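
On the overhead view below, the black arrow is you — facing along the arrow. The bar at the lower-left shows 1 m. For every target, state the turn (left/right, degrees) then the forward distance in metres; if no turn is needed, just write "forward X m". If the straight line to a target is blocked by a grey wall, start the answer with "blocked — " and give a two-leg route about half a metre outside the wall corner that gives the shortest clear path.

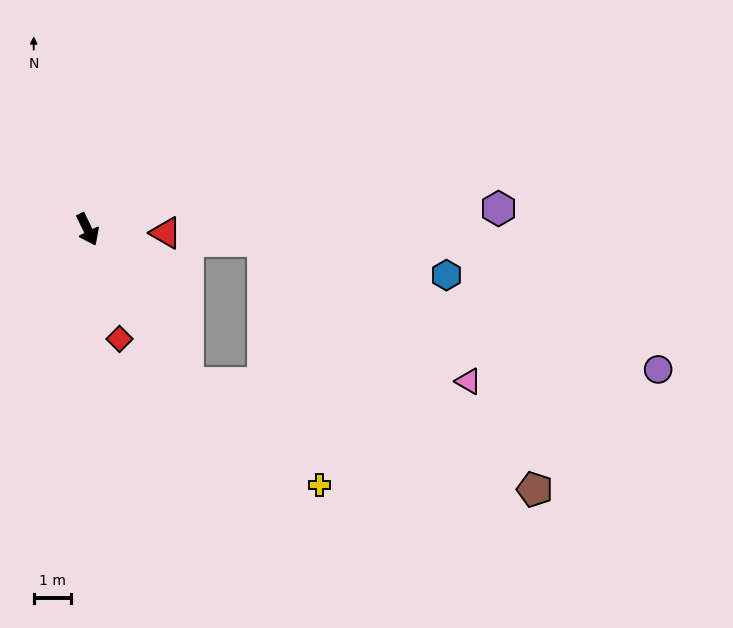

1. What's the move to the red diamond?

turn right 10°, forward 3.0 m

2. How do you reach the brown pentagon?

blocked — turn left 7°, forward 4.9 m, then turn left 40°, forward 9.7 m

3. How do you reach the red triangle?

turn left 61°, forward 2.1 m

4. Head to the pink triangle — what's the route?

blocked — turn left 7°, forward 4.9 m, then turn left 57°, forward 7.5 m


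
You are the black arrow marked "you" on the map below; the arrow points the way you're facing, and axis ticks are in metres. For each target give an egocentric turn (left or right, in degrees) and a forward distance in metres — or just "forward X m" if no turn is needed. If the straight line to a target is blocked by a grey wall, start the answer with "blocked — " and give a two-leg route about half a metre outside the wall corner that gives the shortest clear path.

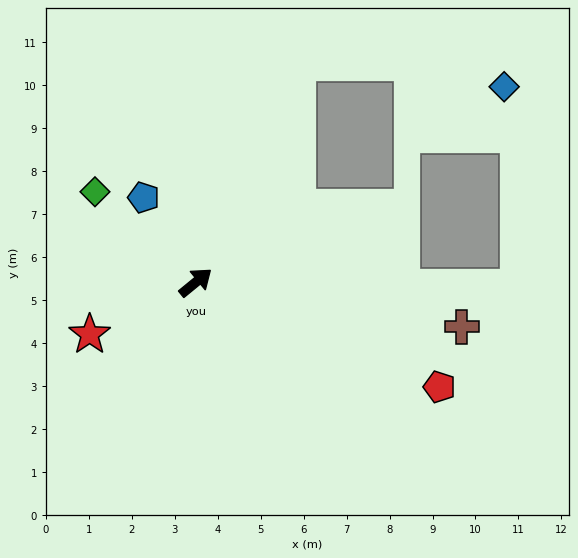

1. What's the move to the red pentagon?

turn right 63°, forward 6.2 m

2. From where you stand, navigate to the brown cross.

turn right 49°, forward 6.3 m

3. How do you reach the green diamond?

turn left 99°, forward 3.2 m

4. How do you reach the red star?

turn left 167°, forward 2.7 m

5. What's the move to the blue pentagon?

turn left 82°, forward 2.3 m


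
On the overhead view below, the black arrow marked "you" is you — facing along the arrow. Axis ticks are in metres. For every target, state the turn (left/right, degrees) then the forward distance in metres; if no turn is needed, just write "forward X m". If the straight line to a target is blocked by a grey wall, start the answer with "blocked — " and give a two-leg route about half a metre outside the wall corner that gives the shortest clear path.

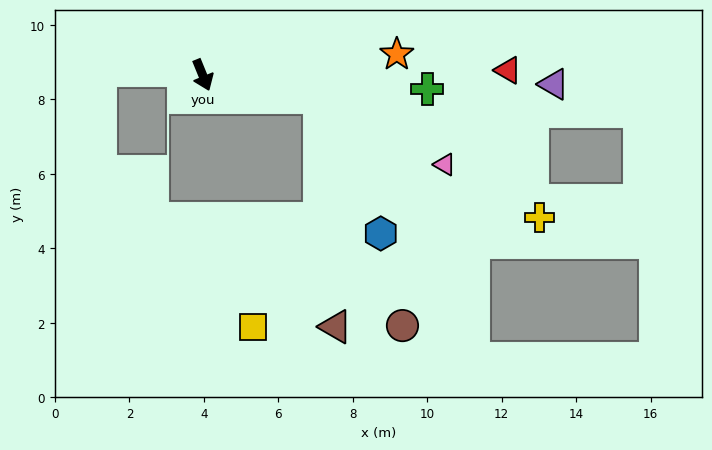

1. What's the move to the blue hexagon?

blocked — turn left 56°, forward 3.2 m, then turn right 53°, forward 4.0 m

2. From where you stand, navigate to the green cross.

turn left 64°, forward 6.0 m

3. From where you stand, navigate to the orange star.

turn left 74°, forward 5.2 m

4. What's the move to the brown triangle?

blocked — turn left 56°, forward 3.2 m, then turn right 74°, forward 6.2 m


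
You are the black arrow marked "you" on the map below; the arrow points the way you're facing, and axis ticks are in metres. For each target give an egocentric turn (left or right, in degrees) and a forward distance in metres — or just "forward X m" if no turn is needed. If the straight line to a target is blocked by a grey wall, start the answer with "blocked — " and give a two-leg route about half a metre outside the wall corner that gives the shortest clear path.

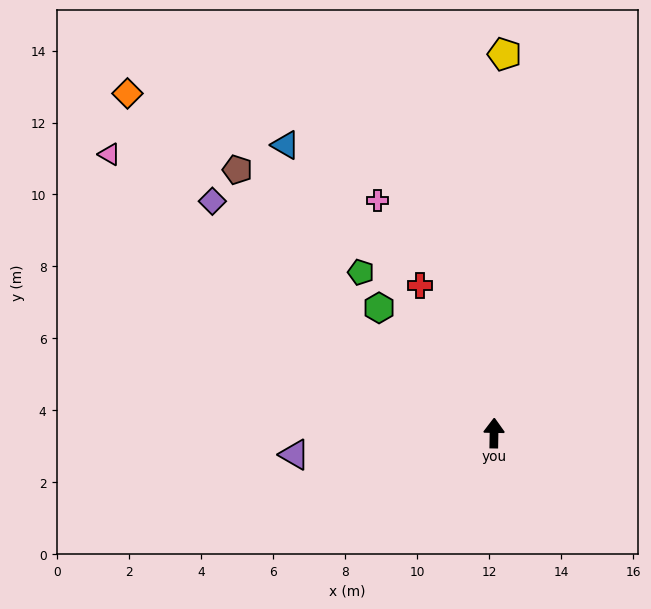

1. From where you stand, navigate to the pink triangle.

turn left 55°, forward 13.2 m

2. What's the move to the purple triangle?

turn left 97°, forward 5.6 m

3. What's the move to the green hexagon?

turn left 44°, forward 4.7 m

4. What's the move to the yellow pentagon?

forward 10.5 m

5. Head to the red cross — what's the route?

turn left 28°, forward 4.6 m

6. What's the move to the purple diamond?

turn left 52°, forward 10.1 m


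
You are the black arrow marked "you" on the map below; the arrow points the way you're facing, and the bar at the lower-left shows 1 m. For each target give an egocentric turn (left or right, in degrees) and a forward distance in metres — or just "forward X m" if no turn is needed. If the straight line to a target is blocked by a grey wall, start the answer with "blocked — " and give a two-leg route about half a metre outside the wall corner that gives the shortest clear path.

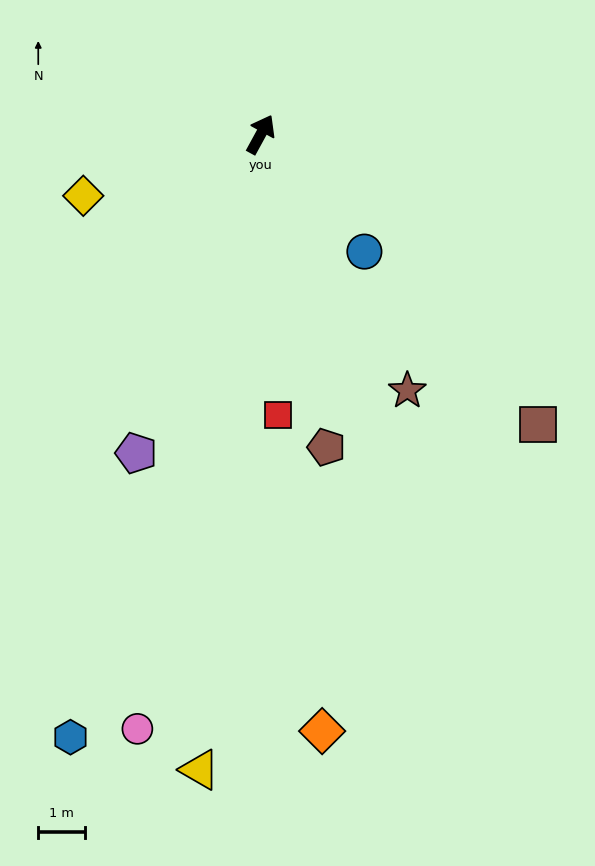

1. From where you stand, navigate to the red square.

turn right 148°, forward 6.0 m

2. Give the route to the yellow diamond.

turn left 138°, forward 4.0 m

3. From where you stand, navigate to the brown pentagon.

turn right 139°, forward 6.9 m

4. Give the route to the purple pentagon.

turn right 173°, forward 7.3 m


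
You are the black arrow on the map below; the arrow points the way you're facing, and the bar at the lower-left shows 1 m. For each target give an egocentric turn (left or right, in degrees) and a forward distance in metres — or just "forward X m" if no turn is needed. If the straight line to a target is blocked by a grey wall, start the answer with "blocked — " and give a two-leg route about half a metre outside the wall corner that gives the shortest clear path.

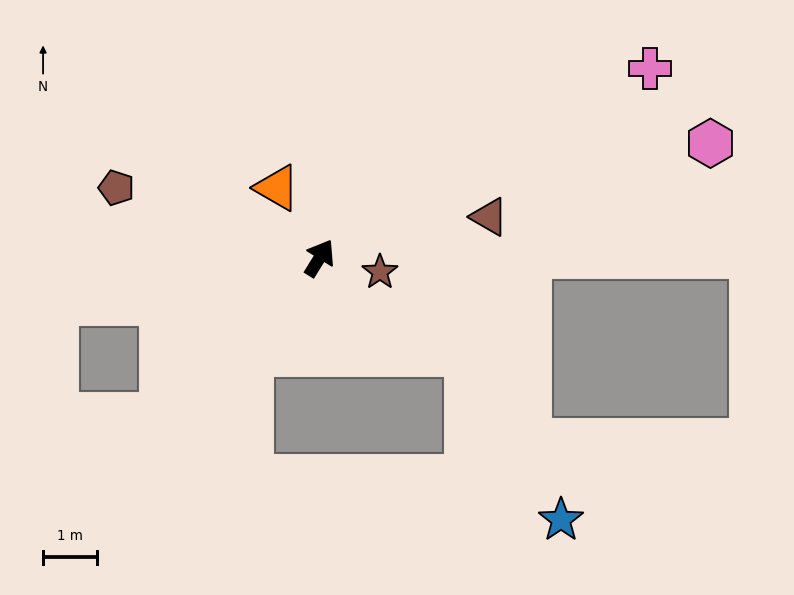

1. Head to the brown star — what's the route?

turn right 71°, forward 1.2 m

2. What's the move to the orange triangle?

turn left 63°, forward 1.5 m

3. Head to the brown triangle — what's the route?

turn right 45°, forward 3.2 m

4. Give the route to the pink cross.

turn right 29°, forward 7.1 m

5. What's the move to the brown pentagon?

turn left 103°, forward 4.0 m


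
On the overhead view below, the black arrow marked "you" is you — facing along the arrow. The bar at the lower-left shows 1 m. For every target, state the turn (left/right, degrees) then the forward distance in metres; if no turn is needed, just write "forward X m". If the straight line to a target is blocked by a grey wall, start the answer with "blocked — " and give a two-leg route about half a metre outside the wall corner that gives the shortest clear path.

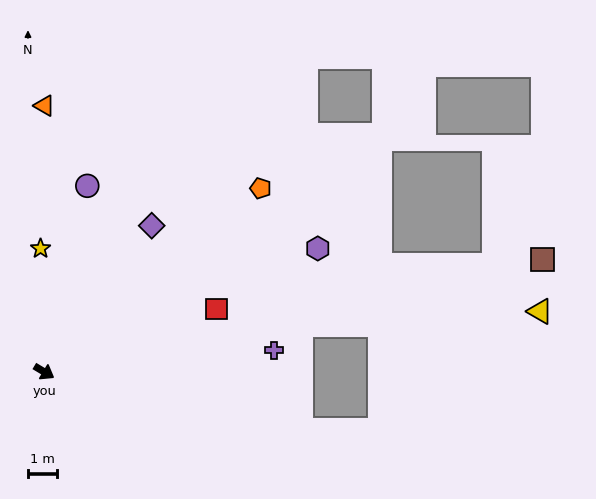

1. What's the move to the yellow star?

turn left 123°, forward 4.2 m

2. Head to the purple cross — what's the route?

turn left 36°, forward 7.9 m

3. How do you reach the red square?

turn left 51°, forward 6.2 m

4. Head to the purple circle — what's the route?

turn left 108°, forward 6.5 m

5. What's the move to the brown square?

turn left 44°, forward 17.4 m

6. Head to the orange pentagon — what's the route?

turn left 71°, forward 9.7 m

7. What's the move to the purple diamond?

turn left 85°, forward 6.2 m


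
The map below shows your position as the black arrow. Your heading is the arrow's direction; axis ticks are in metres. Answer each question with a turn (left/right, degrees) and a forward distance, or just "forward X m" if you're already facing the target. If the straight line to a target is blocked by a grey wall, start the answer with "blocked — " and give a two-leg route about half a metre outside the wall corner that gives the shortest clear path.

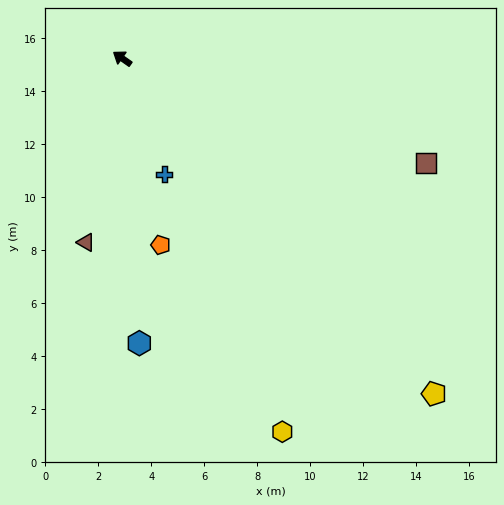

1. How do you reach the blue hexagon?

turn left 129°, forward 10.8 m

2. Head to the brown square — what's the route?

turn right 164°, forward 12.1 m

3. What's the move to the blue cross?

turn left 145°, forward 4.6 m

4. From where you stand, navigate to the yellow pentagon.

turn left 168°, forward 17.3 m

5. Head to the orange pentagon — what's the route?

turn left 137°, forward 7.2 m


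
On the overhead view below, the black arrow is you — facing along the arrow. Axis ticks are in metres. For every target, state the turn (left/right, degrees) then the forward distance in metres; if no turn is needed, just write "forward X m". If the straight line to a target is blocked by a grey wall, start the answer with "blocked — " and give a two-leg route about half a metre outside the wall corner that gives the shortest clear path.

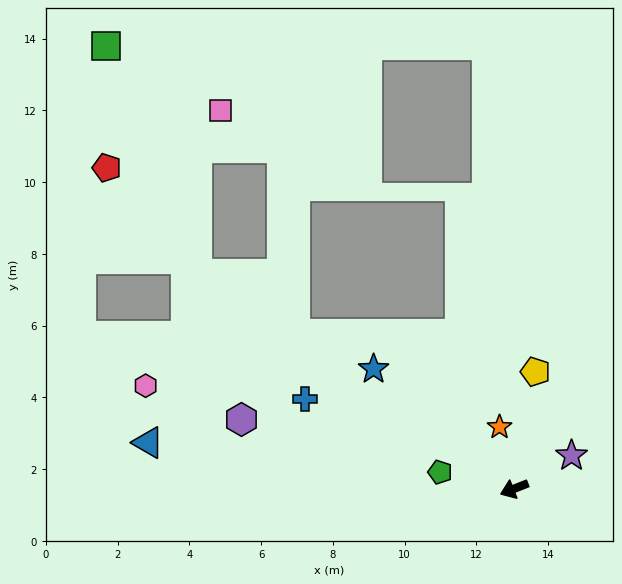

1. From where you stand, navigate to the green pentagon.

turn right 34°, forward 2.1 m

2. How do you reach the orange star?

turn right 98°, forward 1.8 m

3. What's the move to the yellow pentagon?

turn right 122°, forward 3.3 m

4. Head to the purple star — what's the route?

turn right 172°, forward 1.8 m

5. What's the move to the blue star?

turn right 62°, forward 5.1 m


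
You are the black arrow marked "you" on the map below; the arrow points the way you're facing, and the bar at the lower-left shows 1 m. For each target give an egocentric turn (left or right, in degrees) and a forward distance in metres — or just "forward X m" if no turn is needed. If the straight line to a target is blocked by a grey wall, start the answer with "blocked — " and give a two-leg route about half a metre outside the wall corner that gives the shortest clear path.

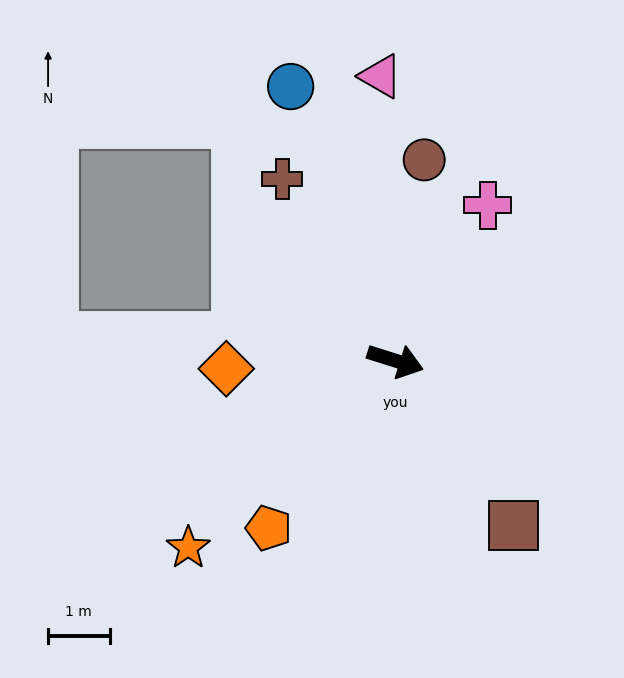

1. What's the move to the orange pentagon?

turn right 110°, forward 3.4 m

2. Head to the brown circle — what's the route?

turn left 99°, forward 3.3 m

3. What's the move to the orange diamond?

turn right 160°, forward 2.8 m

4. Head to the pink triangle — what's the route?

turn left 110°, forward 4.6 m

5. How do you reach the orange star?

turn right 120°, forward 4.5 m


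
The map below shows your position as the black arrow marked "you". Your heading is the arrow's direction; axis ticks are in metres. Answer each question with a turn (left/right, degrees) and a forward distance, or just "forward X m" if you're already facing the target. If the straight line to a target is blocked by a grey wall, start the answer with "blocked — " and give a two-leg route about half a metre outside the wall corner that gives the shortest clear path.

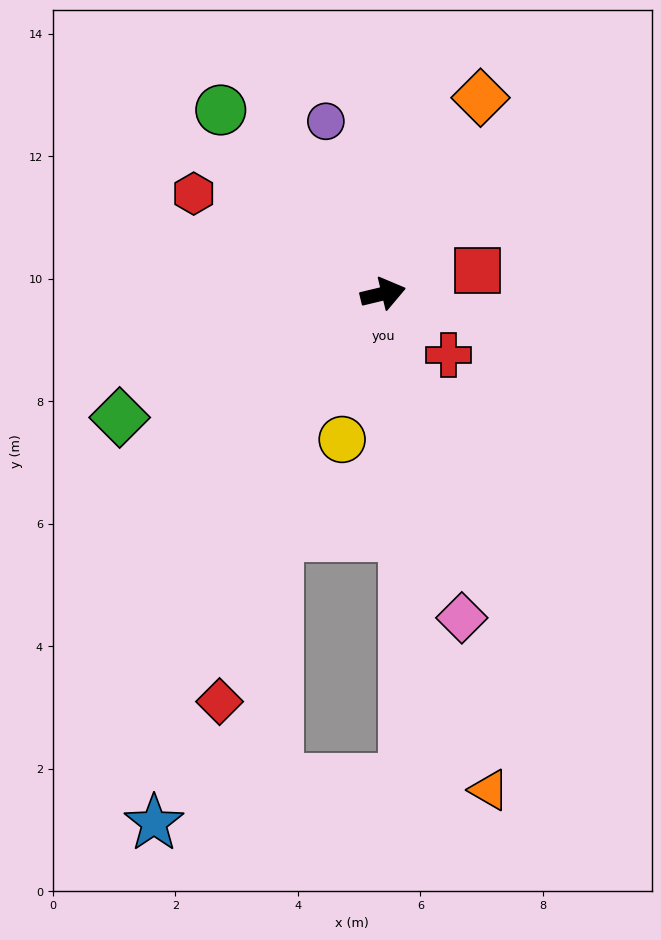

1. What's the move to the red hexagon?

turn left 139°, forward 3.5 m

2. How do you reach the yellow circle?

turn right 119°, forward 2.5 m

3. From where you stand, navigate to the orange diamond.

turn left 50°, forward 3.6 m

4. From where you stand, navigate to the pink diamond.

turn right 90°, forward 5.4 m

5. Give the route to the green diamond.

turn right 168°, forward 4.8 m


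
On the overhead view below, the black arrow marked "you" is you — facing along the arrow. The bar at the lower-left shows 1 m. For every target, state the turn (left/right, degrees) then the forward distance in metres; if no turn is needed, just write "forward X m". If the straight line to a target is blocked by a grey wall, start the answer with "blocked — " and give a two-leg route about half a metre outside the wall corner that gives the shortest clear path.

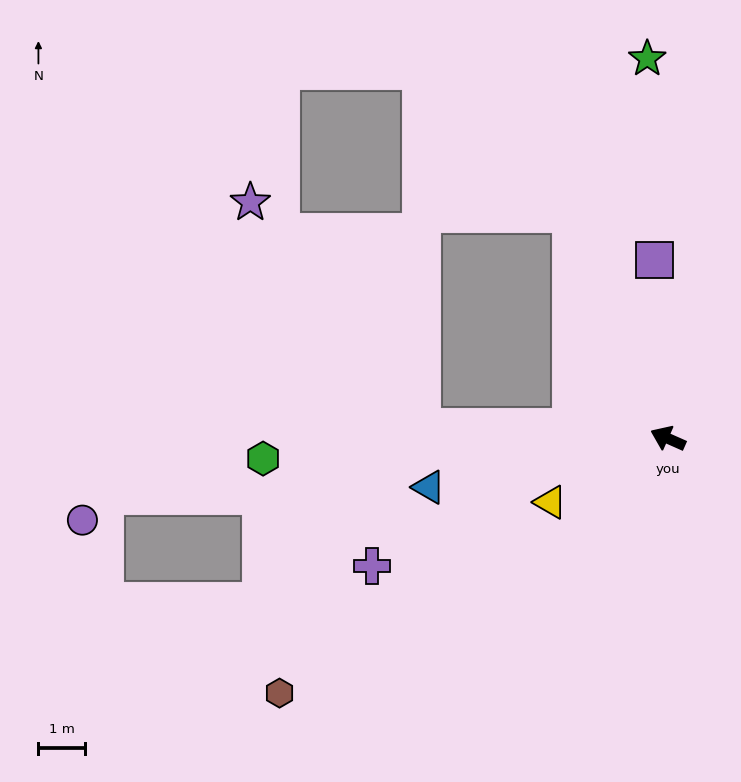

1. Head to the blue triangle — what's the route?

turn left 35°, forward 5.3 m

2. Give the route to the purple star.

blocked — turn left 21°, forward 5.4 m, then turn right 50°, forward 6.1 m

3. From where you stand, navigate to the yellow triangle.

turn left 52°, forward 2.9 m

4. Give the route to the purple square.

turn right 62°, forward 3.9 m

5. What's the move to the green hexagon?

turn left 27°, forward 8.8 m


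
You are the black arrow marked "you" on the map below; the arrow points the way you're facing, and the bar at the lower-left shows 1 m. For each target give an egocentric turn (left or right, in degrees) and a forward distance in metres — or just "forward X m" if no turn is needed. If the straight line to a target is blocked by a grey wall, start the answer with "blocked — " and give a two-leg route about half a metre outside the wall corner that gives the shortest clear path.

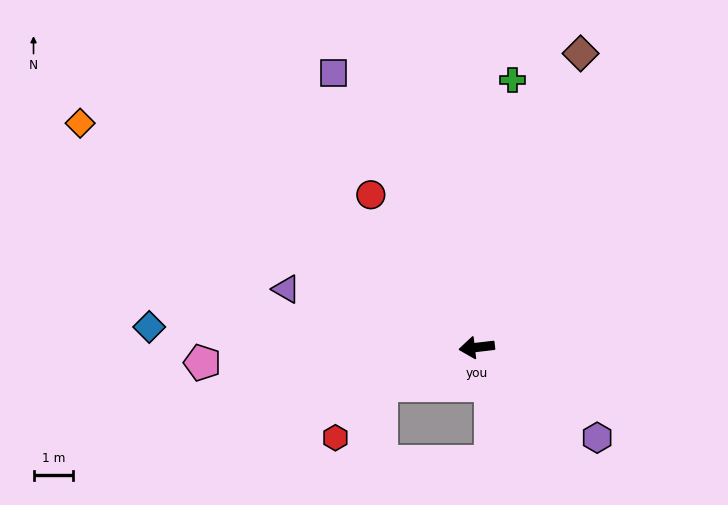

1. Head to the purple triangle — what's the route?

turn right 24°, forward 5.0 m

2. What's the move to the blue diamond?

turn right 10°, forward 8.3 m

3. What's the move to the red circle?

turn right 62°, forward 4.7 m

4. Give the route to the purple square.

turn right 69°, forward 7.8 m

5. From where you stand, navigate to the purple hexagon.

turn left 136°, forward 3.8 m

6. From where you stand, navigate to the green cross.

turn right 104°, forward 6.8 m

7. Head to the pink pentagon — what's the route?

turn right 3°, forward 6.9 m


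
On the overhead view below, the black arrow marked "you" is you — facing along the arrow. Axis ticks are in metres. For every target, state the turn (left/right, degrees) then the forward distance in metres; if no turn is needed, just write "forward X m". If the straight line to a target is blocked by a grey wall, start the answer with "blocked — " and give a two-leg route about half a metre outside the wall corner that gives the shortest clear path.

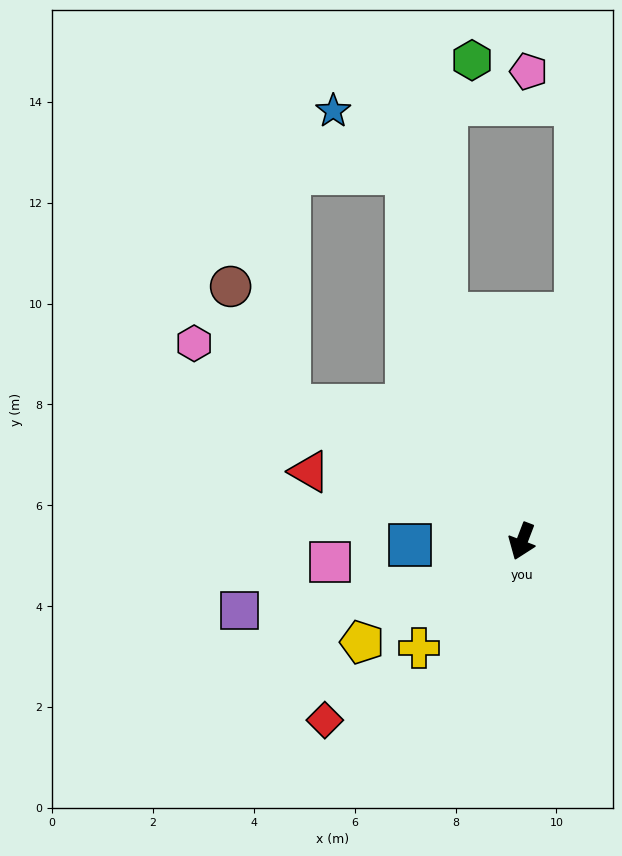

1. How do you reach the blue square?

turn right 67°, forward 2.2 m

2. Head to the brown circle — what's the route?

blocked — turn right 99°, forward 5.3 m, then turn right 34°, forward 2.6 m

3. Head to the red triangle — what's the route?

turn right 87°, forward 4.4 m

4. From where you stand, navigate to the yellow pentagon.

turn right 37°, forward 3.7 m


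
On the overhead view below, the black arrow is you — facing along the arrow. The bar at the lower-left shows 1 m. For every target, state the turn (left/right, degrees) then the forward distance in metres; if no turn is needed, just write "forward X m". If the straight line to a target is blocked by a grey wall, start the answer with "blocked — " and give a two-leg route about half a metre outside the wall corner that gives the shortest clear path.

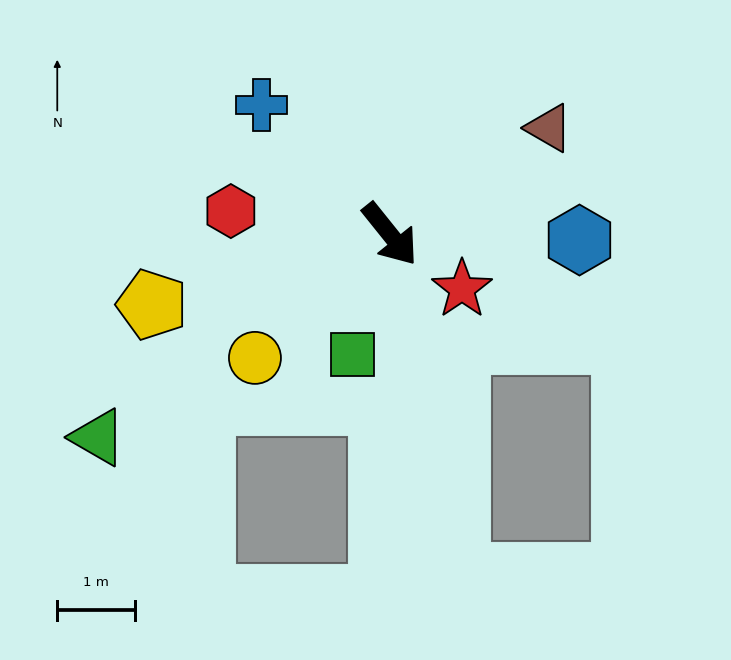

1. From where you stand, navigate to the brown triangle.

turn left 85°, forward 2.5 m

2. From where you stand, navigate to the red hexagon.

turn right 137°, forward 2.1 m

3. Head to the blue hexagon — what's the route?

turn left 50°, forward 2.4 m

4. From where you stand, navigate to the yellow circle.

turn right 86°, forward 2.4 m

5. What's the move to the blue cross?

turn right 174°, forward 2.3 m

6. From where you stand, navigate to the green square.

turn right 56°, forward 1.6 m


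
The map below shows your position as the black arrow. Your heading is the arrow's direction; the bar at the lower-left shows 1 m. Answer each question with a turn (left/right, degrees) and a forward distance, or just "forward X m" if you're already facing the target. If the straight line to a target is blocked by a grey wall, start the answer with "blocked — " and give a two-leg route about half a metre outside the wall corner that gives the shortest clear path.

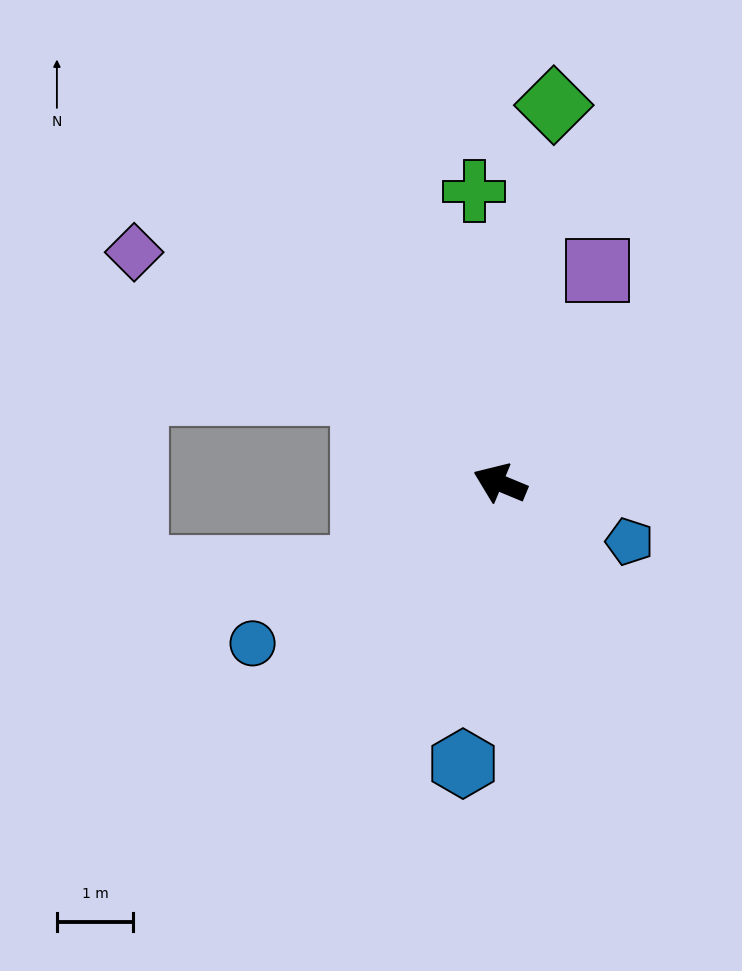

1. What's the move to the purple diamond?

turn right 10°, forward 5.7 m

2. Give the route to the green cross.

turn right 62°, forward 3.8 m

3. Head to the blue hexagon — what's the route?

turn left 105°, forward 3.7 m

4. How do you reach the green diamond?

turn right 76°, forward 5.0 m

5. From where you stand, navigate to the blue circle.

turn left 55°, forward 3.9 m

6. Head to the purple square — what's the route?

turn right 92°, forward 3.1 m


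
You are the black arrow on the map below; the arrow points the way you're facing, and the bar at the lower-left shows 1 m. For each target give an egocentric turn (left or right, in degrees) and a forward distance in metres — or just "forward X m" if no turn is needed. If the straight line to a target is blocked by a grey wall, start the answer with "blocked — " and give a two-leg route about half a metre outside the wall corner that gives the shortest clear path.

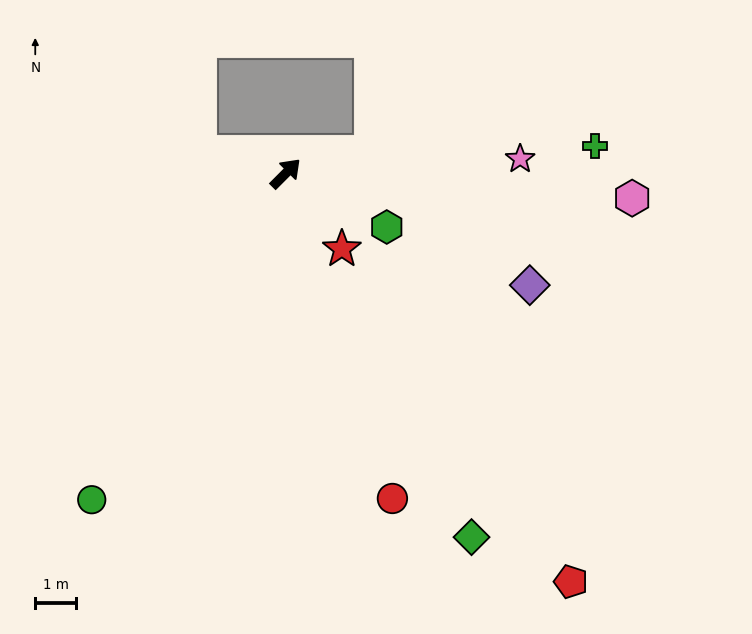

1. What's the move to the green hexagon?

turn right 73°, forward 2.8 m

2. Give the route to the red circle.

turn right 117°, forward 8.4 m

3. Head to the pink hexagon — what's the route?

turn right 49°, forward 8.5 m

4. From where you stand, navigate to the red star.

turn right 98°, forward 2.3 m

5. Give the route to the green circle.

turn right 166°, forward 9.3 m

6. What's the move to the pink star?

turn right 42°, forward 5.8 m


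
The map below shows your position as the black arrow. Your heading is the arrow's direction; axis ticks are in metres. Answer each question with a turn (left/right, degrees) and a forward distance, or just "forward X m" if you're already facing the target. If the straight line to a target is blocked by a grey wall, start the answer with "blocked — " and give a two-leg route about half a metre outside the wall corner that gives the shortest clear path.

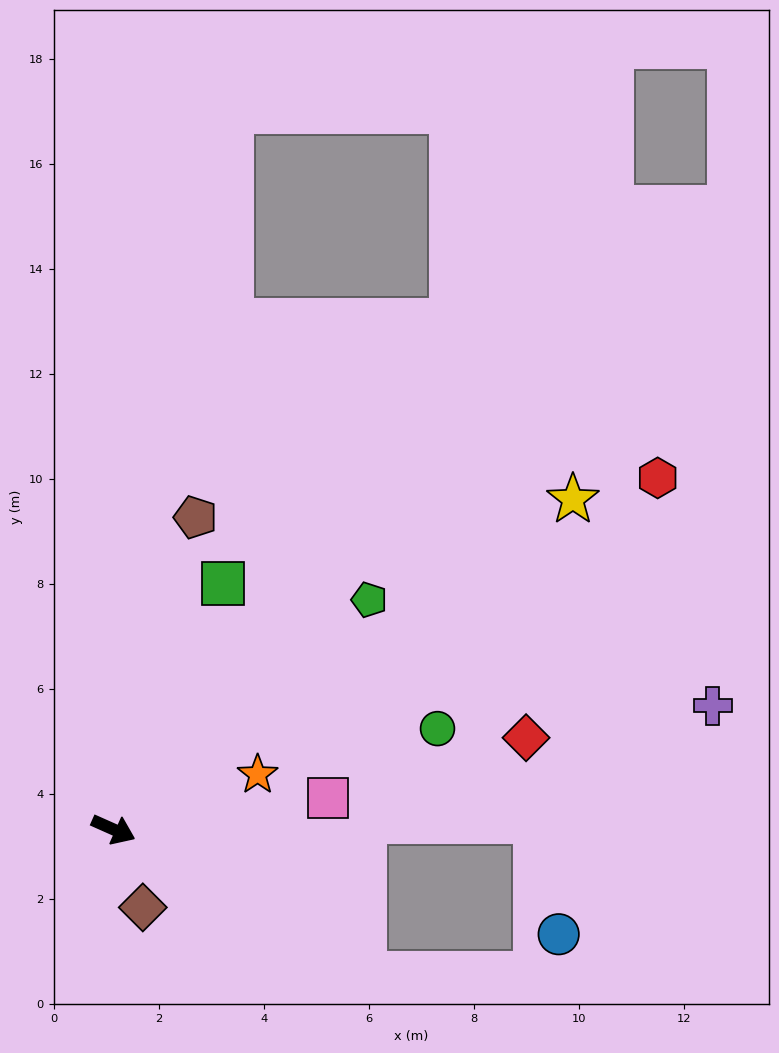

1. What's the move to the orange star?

turn left 45°, forward 2.9 m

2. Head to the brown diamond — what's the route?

turn right 45°, forward 1.6 m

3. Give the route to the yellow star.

turn left 60°, forward 10.8 m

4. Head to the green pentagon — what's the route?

turn left 66°, forward 6.5 m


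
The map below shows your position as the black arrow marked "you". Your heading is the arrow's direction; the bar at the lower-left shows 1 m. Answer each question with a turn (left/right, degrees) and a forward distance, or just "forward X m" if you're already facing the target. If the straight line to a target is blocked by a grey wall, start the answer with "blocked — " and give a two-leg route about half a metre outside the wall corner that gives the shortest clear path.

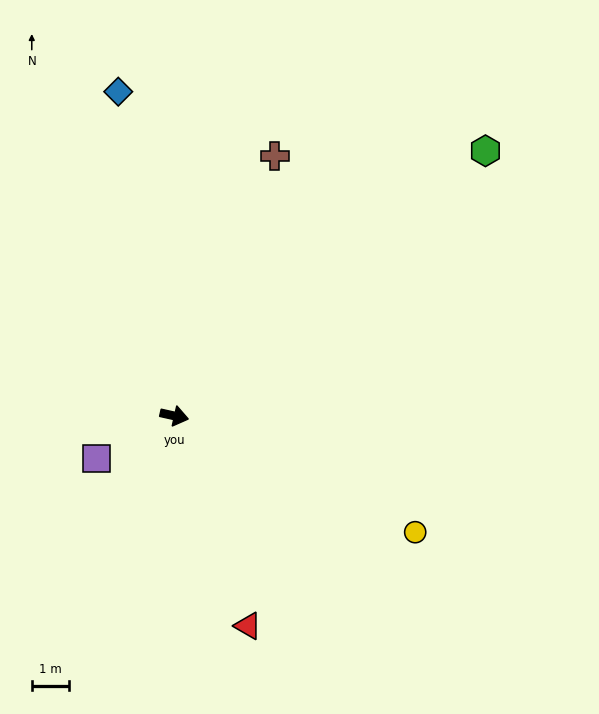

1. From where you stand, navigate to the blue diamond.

turn left 112°, forward 8.8 m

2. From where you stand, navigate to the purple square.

turn right 139°, forward 2.4 m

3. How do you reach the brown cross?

turn left 82°, forward 7.5 m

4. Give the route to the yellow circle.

turn right 13°, forward 7.2 m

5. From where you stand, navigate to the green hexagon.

turn left 53°, forward 11.0 m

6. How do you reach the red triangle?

turn right 58°, forward 6.0 m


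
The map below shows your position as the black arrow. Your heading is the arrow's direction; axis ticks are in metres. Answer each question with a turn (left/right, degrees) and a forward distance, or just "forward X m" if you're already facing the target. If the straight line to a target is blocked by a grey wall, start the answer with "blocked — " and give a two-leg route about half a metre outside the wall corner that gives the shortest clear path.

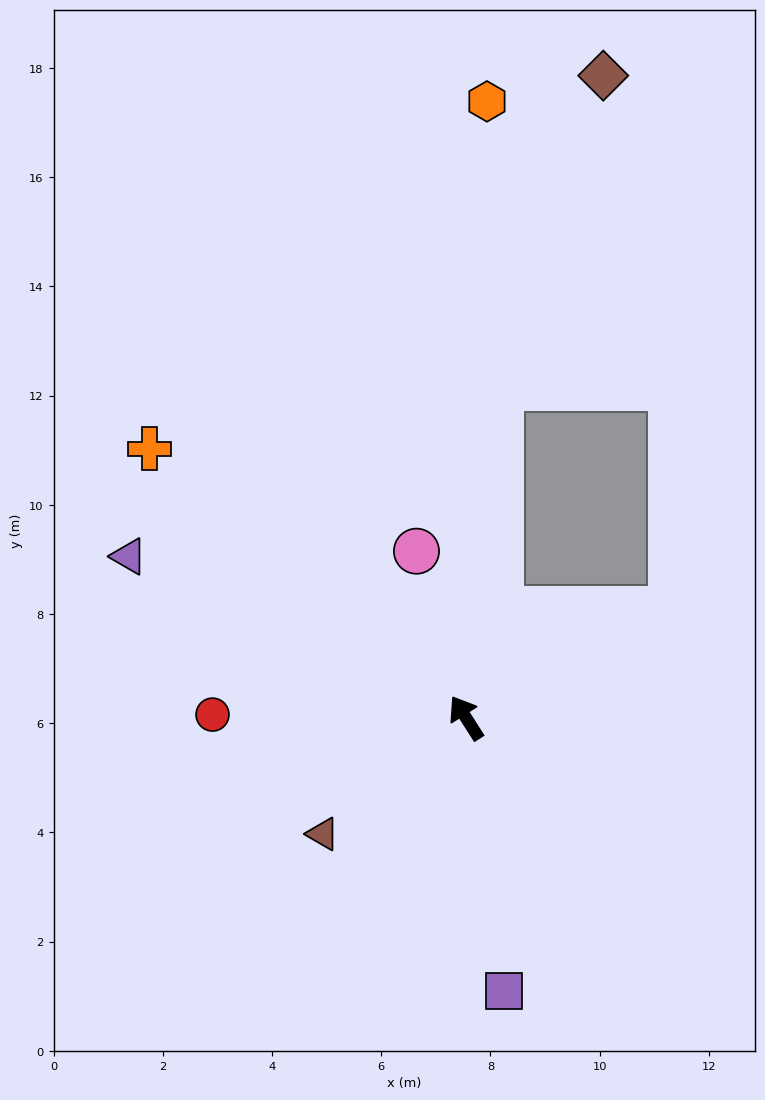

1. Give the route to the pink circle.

turn right 16°, forward 3.2 m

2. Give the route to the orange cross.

turn left 17°, forward 7.6 m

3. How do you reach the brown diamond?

blocked — turn right 38°, forward 6.1 m, then turn right 13°, forward 6.0 m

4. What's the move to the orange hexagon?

turn right 34°, forward 11.3 m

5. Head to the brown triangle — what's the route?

turn left 97°, forward 3.4 m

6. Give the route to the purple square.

turn left 155°, forward 5.0 m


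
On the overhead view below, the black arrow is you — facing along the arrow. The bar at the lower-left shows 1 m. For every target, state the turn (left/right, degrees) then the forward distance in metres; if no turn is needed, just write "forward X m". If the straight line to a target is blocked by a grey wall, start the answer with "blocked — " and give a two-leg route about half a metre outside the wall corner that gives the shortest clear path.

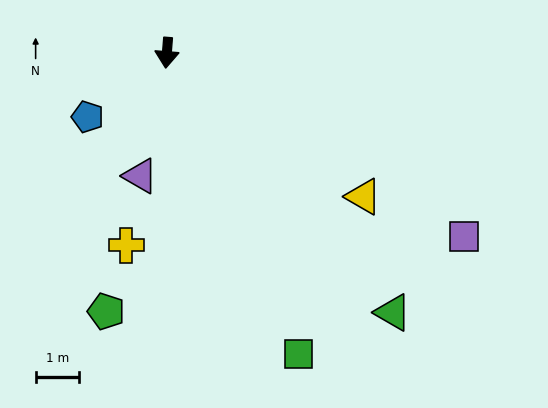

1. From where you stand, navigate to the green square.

turn left 28°, forward 7.6 m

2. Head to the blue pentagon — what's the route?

turn right 47°, forward 2.3 m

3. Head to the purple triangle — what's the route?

turn right 8°, forward 2.9 m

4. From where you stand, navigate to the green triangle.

turn left 46°, forward 7.9 m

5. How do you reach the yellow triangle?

turn left 58°, forward 5.6 m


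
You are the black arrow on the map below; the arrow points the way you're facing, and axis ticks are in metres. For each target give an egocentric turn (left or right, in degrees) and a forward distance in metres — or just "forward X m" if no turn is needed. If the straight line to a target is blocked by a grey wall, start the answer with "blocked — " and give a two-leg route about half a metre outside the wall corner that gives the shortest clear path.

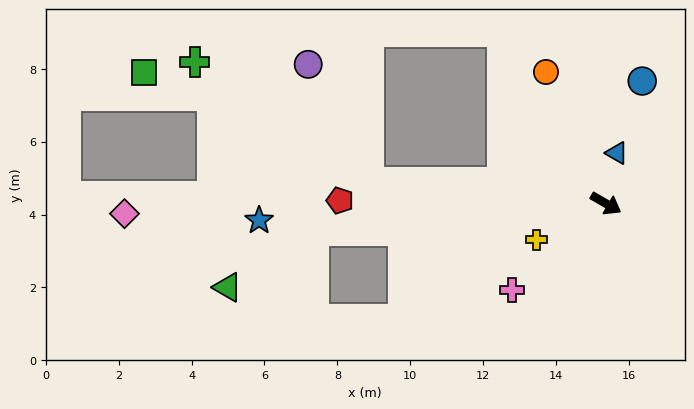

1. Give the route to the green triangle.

blocked — turn right 145°, forward 8.1 m, then turn left 28°, forward 2.8 m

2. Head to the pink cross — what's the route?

turn right 107°, forward 3.5 m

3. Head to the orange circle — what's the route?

turn left 145°, forward 4.0 m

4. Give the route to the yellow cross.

turn right 122°, forward 2.2 m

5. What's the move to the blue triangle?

turn left 108°, forward 1.4 m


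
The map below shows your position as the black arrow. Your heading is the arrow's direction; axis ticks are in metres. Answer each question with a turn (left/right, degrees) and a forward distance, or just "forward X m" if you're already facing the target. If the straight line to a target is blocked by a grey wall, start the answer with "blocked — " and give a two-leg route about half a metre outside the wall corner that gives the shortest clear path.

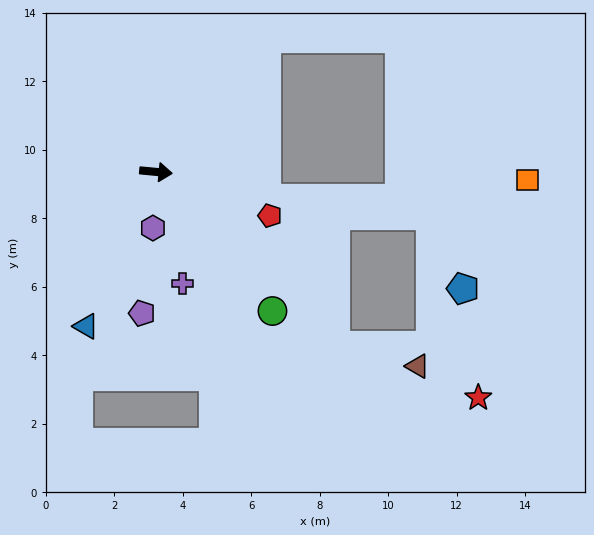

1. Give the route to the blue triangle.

turn right 109°, forward 4.9 m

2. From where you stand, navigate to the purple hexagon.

turn right 88°, forward 1.6 m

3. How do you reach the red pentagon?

turn right 16°, forward 3.6 m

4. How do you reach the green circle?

turn right 45°, forward 5.3 m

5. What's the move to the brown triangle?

blocked — turn right 39°, forward 7.3 m, then turn left 30°, forward 2.5 m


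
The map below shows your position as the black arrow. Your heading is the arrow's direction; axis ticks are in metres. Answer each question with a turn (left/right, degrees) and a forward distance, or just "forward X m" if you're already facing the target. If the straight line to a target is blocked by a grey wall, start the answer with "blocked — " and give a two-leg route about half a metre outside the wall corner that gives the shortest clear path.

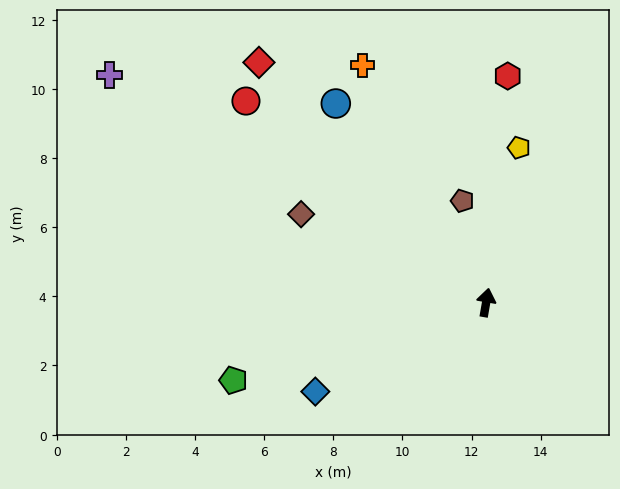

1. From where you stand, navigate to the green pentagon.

turn left 117°, forward 7.7 m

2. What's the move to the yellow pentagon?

turn right 2°, forward 4.6 m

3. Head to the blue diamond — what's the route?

turn left 127°, forward 5.6 m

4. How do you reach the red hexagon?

turn left 4°, forward 6.6 m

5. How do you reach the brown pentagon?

turn left 23°, forward 3.0 m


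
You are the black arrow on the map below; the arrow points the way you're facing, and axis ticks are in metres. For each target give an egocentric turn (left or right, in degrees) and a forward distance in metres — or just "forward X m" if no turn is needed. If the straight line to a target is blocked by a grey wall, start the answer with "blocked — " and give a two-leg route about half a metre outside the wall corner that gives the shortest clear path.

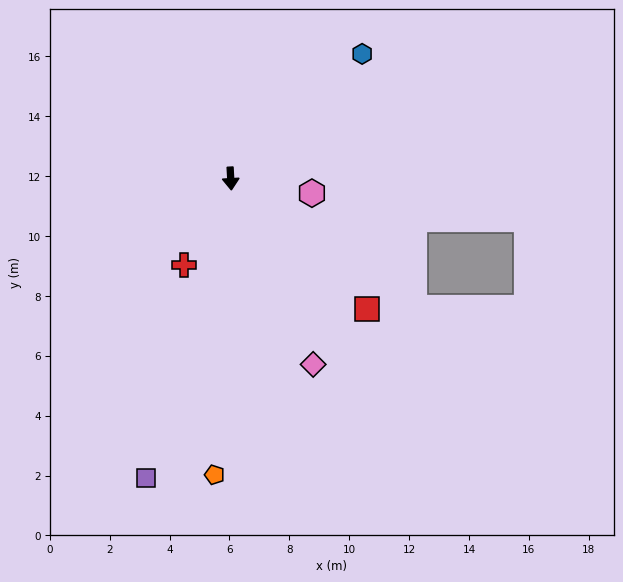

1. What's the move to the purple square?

turn right 19°, forward 10.4 m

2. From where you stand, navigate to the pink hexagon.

turn left 77°, forward 2.8 m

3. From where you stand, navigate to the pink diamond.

turn left 21°, forward 6.8 m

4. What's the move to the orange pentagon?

turn right 6°, forward 9.9 m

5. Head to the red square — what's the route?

turn left 43°, forward 6.3 m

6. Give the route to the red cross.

turn right 32°, forward 3.3 m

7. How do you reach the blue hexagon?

turn left 130°, forward 6.0 m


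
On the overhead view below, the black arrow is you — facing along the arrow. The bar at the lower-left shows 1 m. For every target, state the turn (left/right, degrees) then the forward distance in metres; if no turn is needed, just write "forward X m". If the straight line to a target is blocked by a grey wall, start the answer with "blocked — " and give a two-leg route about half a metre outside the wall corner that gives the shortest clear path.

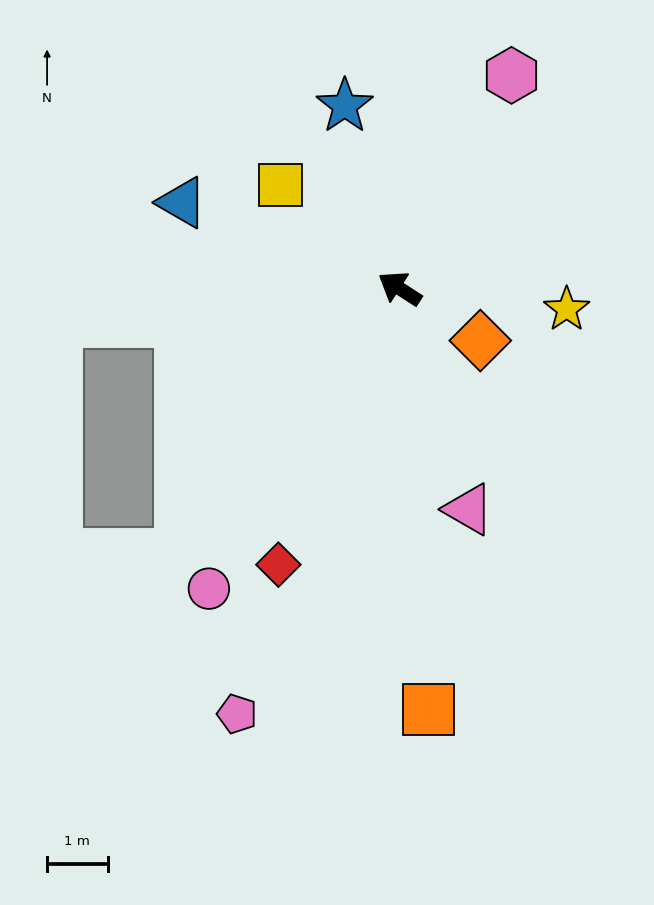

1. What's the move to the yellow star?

turn right 154°, forward 2.8 m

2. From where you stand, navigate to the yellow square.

turn right 8°, forward 2.6 m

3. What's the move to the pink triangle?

turn left 140°, forward 3.8 m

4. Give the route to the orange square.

turn left 127°, forward 7.0 m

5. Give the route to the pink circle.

turn left 90°, forward 5.9 m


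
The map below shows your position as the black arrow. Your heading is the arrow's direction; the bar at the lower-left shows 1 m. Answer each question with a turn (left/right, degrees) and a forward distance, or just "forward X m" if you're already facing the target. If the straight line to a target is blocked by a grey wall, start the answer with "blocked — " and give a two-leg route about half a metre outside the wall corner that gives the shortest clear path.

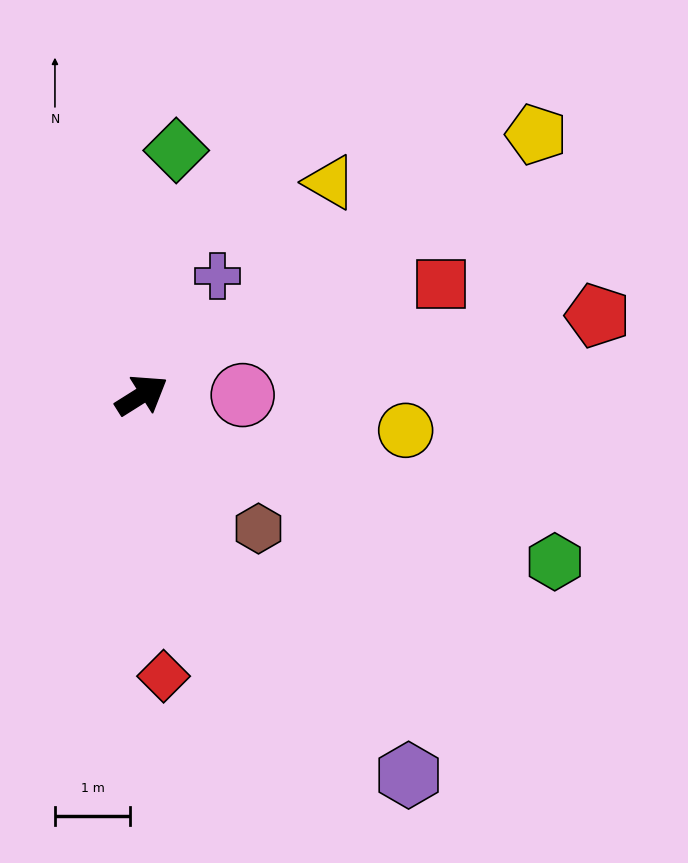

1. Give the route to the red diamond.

turn right 118°, forward 3.8 m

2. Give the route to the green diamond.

turn left 50°, forward 3.3 m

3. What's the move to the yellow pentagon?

forward 6.3 m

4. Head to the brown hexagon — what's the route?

turn right 81°, forward 2.4 m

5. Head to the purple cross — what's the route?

turn left 25°, forward 1.9 m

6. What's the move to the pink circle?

turn right 32°, forward 1.3 m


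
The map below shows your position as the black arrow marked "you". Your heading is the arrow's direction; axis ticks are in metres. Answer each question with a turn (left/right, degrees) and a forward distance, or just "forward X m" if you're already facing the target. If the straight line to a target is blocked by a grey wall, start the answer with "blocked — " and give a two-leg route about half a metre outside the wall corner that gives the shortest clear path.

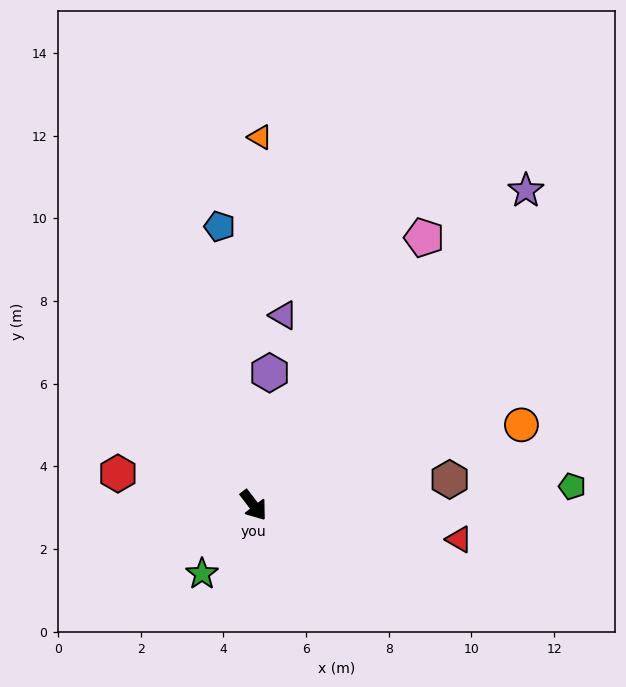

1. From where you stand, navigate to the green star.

turn right 74°, forward 2.1 m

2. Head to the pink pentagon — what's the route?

turn left 110°, forward 7.7 m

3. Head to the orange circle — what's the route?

turn left 69°, forward 6.8 m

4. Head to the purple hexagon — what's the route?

turn left 136°, forward 3.2 m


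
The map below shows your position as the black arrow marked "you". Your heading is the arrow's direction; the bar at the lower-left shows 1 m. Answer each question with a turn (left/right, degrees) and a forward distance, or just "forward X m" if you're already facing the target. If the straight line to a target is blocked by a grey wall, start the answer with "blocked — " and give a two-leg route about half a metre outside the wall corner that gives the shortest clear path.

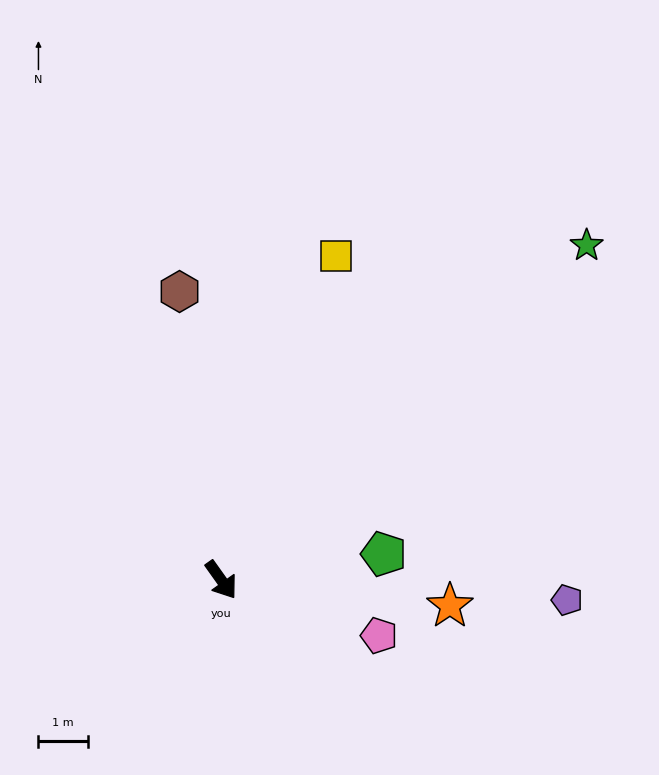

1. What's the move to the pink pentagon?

turn left 35°, forward 3.4 m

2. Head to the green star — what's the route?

turn left 97°, forward 10.1 m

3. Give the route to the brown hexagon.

turn left 153°, forward 5.9 m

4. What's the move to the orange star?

turn left 48°, forward 4.7 m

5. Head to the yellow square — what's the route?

turn left 125°, forward 7.0 m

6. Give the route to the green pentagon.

turn left 64°, forward 3.4 m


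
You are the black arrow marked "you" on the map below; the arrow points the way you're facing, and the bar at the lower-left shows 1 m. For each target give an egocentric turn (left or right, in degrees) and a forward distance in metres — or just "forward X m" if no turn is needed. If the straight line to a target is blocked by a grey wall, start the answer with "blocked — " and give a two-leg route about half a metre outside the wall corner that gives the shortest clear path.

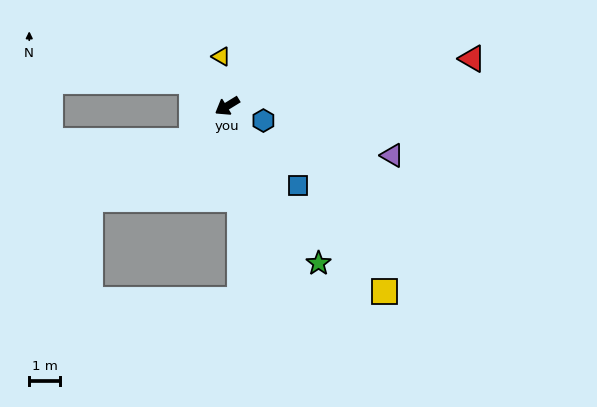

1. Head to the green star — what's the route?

turn left 89°, forward 5.9 m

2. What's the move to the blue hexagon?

turn left 127°, forward 1.3 m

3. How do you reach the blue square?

turn left 100°, forward 3.4 m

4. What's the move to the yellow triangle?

turn right 115°, forward 1.6 m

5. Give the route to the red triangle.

turn left 159°, forward 8.1 m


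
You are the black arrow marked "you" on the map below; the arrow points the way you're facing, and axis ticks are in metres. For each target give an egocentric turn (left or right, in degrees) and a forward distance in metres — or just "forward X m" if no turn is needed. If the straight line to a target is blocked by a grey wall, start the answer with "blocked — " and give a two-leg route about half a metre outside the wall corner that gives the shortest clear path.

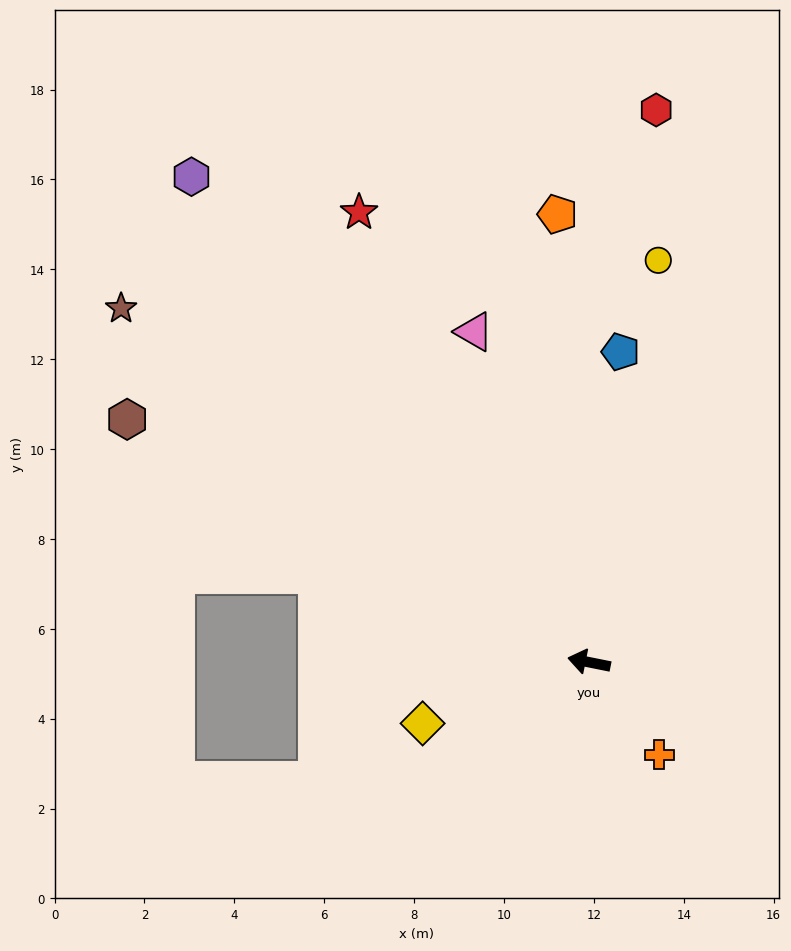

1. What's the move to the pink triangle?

turn right 59°, forward 7.8 m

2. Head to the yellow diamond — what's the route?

turn left 32°, forward 3.9 m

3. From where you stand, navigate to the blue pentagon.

turn right 84°, forward 6.9 m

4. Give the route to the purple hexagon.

turn right 39°, forward 14.0 m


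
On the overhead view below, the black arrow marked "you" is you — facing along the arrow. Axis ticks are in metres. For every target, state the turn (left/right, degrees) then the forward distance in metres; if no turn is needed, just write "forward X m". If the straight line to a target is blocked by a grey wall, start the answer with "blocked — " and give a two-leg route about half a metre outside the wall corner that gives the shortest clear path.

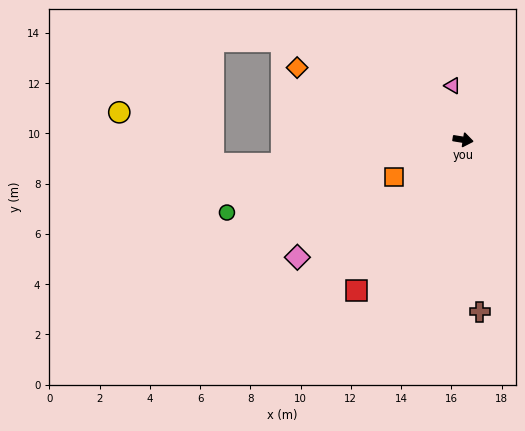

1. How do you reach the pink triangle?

turn left 110°, forward 2.2 m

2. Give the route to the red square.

turn right 116°, forward 7.3 m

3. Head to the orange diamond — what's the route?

turn left 166°, forward 7.2 m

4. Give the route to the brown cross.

turn right 75°, forward 6.9 m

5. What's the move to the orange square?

turn right 143°, forward 3.1 m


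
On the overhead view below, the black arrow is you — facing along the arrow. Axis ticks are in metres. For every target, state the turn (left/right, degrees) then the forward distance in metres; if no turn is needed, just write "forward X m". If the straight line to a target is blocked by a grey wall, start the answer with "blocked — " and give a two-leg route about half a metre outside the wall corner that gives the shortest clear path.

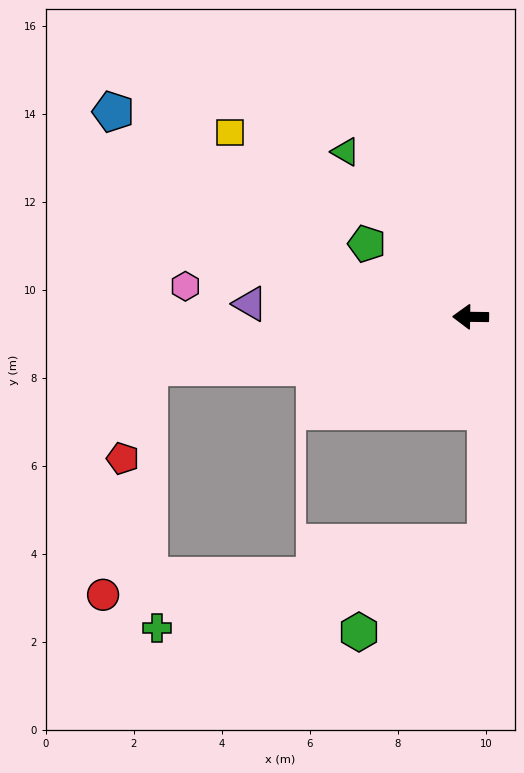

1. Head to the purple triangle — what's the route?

turn right 3°, forward 5.0 m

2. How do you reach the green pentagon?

turn right 34°, forward 2.9 m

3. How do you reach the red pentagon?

blocked — turn left 10°, forward 7.4 m, then turn left 65°, forward 2.2 m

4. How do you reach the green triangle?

turn right 52°, forward 4.7 m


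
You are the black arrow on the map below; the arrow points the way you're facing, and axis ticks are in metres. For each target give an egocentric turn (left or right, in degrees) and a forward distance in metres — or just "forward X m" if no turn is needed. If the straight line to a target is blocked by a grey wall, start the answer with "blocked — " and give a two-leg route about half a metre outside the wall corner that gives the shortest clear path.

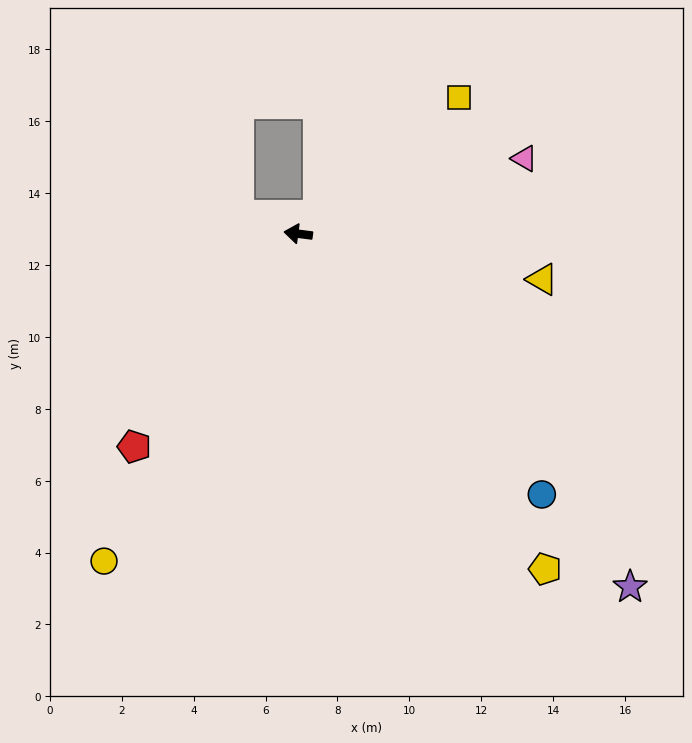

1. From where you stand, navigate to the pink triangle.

turn right 154°, forward 6.6 m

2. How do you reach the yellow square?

turn right 132°, forward 5.9 m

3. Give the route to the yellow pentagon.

turn left 134°, forward 11.6 m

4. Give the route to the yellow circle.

turn left 67°, forward 10.6 m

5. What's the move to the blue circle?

turn left 140°, forward 9.9 m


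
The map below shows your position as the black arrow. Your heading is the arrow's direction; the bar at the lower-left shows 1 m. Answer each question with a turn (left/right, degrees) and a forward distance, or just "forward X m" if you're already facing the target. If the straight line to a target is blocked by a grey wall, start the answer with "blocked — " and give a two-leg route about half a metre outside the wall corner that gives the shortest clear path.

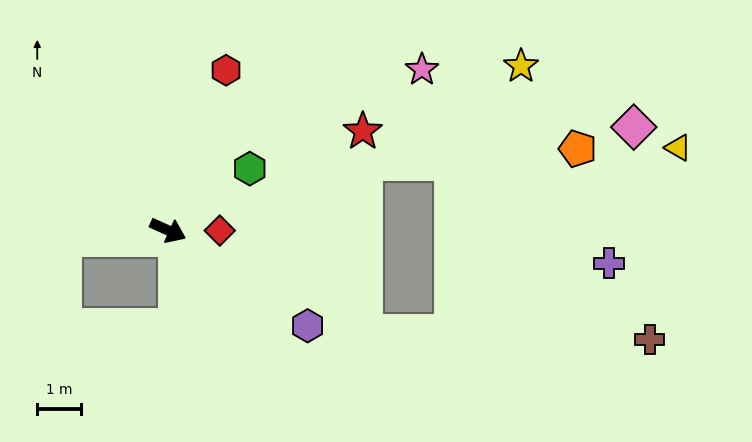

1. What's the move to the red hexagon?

turn left 94°, forward 3.9 m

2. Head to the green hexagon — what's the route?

turn left 61°, forward 2.3 m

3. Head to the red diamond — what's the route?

turn left 24°, forward 1.2 m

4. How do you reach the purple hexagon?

turn right 10°, forward 3.9 m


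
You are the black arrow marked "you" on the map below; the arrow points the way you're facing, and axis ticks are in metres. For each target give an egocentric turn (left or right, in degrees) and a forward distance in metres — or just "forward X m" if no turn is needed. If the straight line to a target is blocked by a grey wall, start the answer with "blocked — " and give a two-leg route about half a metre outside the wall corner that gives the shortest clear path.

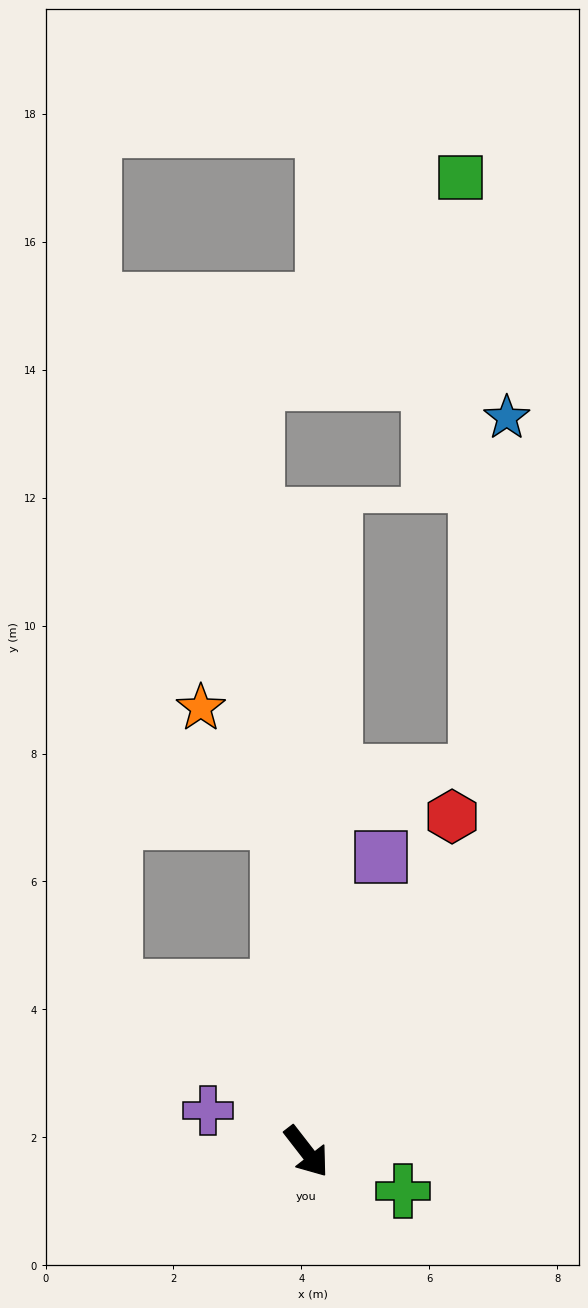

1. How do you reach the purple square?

turn left 128°, forward 4.7 m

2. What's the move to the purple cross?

turn right 151°, forward 1.7 m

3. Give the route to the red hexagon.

turn left 119°, forward 5.7 m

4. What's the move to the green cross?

turn left 30°, forward 1.6 m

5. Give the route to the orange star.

blocked — turn left 147°, forward 5.2 m, then turn left 29°, forward 2.2 m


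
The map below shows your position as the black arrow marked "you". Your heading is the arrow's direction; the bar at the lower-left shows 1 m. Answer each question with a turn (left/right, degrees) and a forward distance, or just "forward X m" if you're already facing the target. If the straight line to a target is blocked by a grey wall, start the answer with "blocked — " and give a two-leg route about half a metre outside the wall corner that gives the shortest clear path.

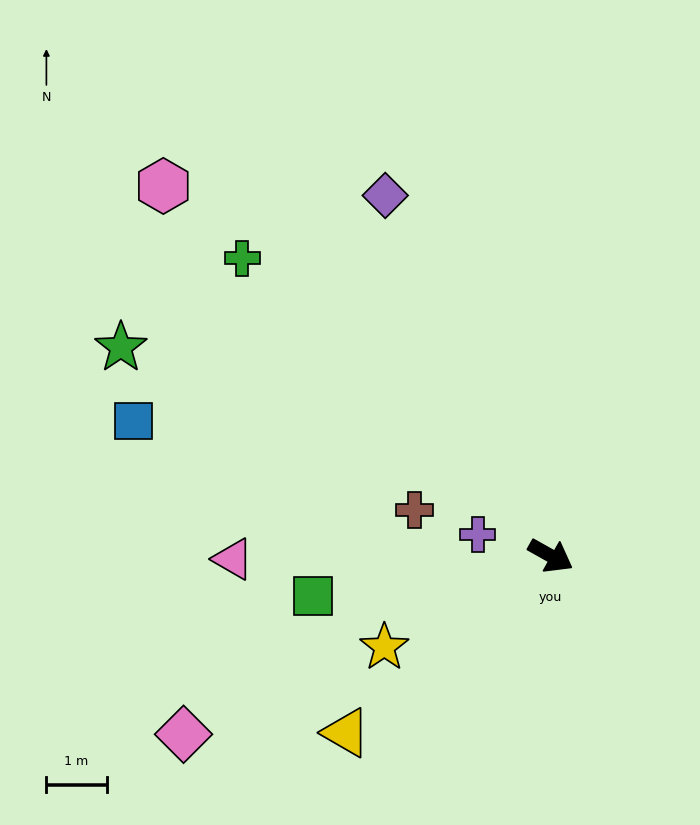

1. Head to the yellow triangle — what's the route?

turn right 110°, forward 4.5 m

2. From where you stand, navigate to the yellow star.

turn right 122°, forward 3.1 m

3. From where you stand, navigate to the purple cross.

turn right 167°, forward 1.3 m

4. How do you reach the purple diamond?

turn left 144°, forward 6.6 m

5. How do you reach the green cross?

turn left 165°, forward 7.1 m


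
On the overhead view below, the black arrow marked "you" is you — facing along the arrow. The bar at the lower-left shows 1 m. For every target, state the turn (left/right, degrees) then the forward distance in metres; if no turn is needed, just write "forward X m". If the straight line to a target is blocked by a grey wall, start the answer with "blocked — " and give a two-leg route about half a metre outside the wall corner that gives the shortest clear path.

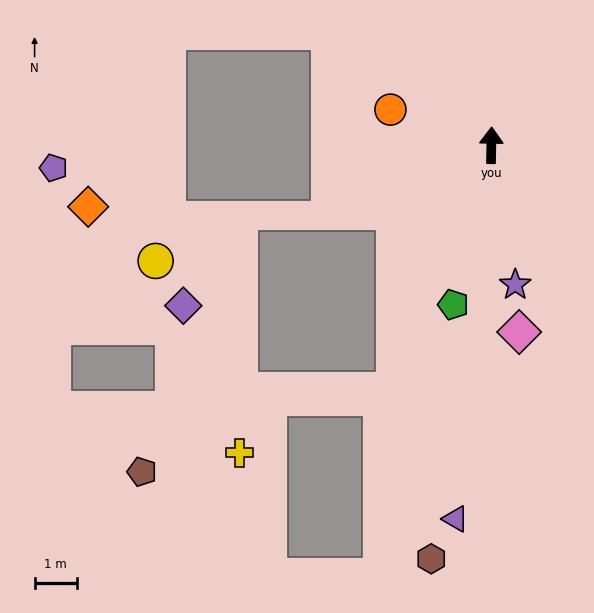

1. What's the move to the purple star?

turn right 169°, forward 3.4 m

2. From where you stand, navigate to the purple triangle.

turn left 176°, forward 8.9 m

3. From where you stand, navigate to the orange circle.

turn left 72°, forward 2.5 m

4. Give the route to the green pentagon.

turn left 168°, forward 3.9 m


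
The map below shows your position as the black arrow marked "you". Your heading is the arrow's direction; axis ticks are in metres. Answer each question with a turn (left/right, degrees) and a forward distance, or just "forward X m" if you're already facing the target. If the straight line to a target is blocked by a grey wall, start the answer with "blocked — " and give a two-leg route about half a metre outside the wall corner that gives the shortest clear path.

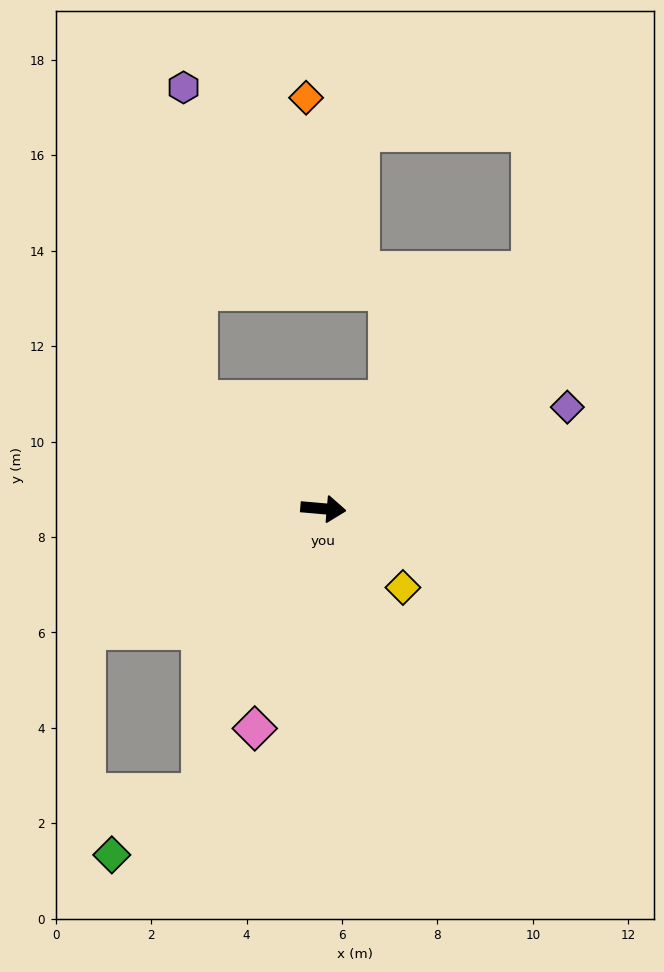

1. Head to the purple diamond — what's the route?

turn left 28°, forward 5.5 m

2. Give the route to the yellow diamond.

turn right 40°, forward 2.3 m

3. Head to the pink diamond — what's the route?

turn right 102°, forward 4.8 m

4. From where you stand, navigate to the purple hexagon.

blocked — turn left 144°, forward 3.5 m, then turn right 46°, forward 6.6 m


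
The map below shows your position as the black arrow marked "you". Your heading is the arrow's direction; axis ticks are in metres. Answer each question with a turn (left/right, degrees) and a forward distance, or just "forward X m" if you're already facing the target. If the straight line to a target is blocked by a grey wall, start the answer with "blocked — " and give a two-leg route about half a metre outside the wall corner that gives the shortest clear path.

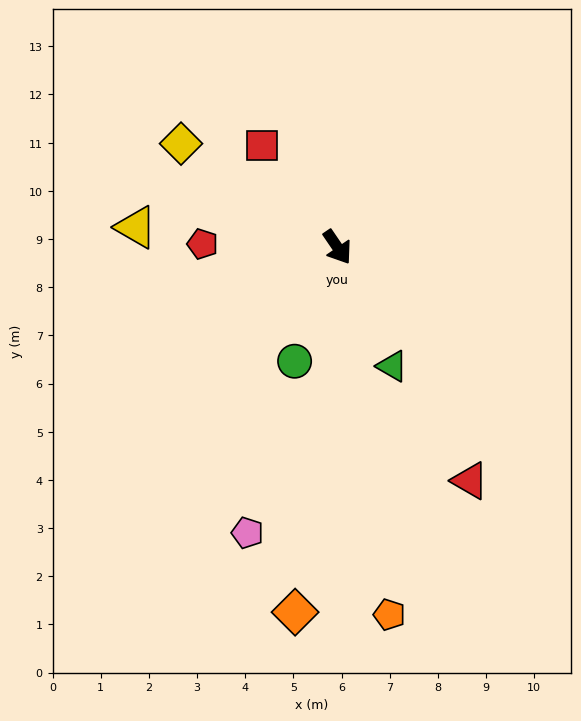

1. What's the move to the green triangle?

turn right 10°, forward 2.7 m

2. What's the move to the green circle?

turn right 55°, forward 2.5 m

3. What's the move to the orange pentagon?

turn right 26°, forward 7.7 m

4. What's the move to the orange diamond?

turn right 41°, forward 7.6 m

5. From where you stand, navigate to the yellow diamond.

turn right 158°, forward 3.9 m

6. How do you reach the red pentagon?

turn right 126°, forward 2.8 m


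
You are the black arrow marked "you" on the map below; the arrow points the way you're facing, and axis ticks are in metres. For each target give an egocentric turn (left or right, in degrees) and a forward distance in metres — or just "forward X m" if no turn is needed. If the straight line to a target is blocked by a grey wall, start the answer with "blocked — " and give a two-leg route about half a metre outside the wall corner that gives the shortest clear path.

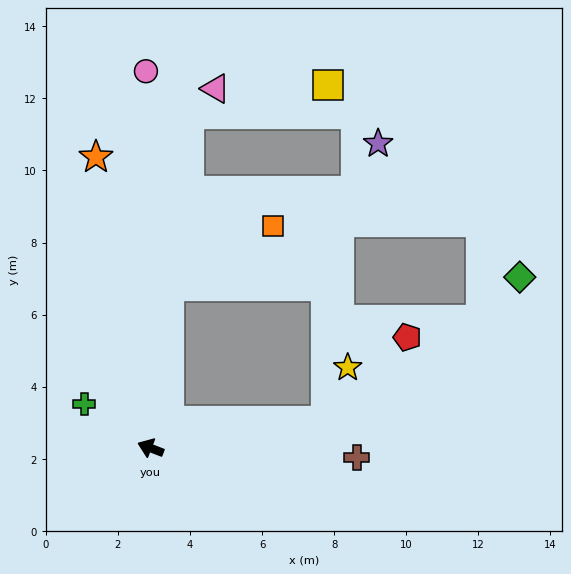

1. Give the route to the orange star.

turn right 58°, forward 8.2 m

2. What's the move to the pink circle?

turn right 68°, forward 10.5 m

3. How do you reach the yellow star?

blocked — turn right 150°, forward 4.9 m, then turn left 59°, forward 1.6 m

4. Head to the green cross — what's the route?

turn right 12°, forward 2.2 m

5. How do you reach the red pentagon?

blocked — turn right 150°, forward 4.9 m, then turn left 37°, forward 3.2 m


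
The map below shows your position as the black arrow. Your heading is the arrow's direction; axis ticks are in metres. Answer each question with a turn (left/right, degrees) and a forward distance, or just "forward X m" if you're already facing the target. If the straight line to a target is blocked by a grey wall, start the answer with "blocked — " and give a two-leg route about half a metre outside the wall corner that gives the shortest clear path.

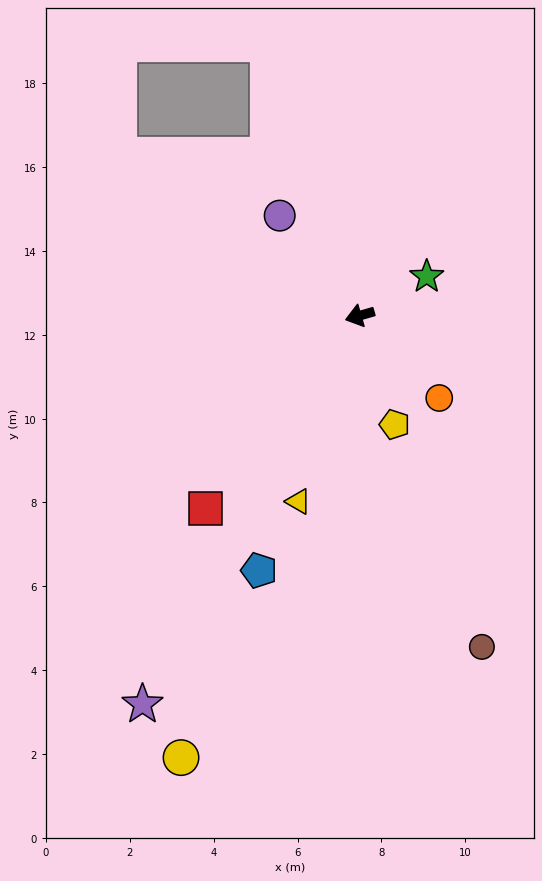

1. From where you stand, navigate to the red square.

turn left 35°, forward 5.9 m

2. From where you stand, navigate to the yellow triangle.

turn left 56°, forward 4.7 m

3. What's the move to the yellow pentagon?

turn left 92°, forward 2.7 m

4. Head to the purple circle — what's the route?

turn right 67°, forward 3.1 m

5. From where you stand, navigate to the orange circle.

turn left 118°, forward 2.7 m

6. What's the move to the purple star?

turn left 45°, forward 10.6 m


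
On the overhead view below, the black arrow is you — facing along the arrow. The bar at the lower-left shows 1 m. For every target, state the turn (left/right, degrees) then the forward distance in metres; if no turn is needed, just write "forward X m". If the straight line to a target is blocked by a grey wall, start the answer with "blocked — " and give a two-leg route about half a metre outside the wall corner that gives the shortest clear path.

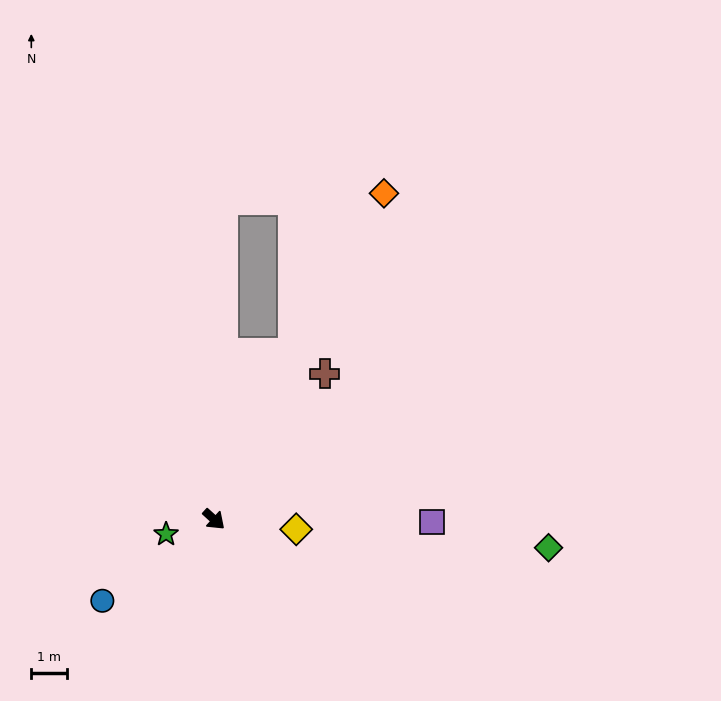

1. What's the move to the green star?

turn right 121°, forward 1.4 m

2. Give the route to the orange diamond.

turn left 105°, forward 10.3 m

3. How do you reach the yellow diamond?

turn left 35°, forward 2.3 m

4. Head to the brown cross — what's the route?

turn left 95°, forward 5.1 m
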